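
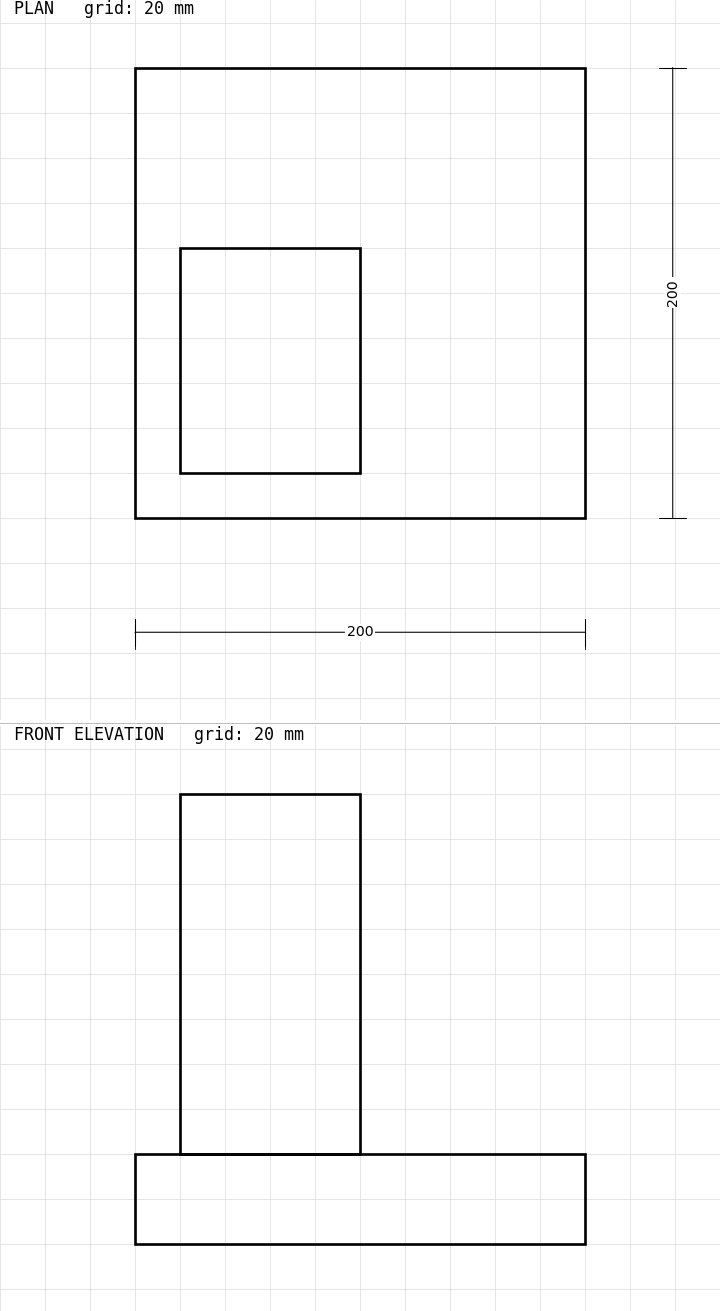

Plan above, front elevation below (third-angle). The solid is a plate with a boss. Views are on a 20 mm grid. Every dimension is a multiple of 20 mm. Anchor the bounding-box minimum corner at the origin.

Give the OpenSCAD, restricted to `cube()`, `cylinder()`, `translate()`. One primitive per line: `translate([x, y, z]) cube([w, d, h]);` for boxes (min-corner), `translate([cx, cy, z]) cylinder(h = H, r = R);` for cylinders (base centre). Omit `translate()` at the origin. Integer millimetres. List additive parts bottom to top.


cube([200, 200, 40]);
translate([20, 20, 40]) cube([80, 100, 160]);


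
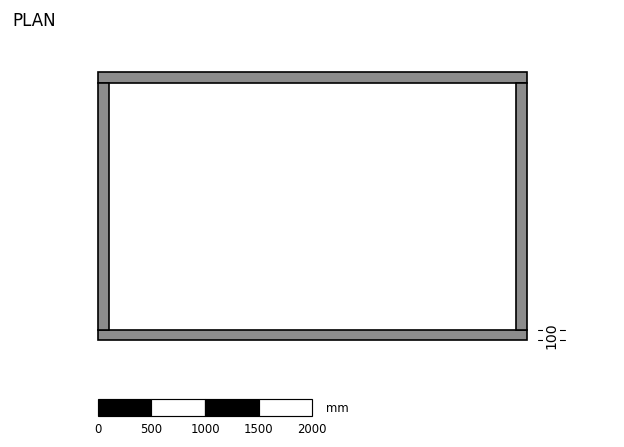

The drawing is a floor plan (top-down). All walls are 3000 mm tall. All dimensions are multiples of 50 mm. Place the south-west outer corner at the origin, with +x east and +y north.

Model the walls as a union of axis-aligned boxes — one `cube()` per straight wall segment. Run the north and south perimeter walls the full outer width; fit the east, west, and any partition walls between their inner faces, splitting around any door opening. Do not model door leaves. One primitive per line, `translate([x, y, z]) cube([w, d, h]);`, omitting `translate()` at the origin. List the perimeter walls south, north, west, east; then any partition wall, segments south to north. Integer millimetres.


cube([4000, 100, 3000]);
translate([0, 2400, 0]) cube([4000, 100, 3000]);
translate([0, 100, 0]) cube([100, 2300, 3000]);
translate([3900, 100, 0]) cube([100, 2300, 3000]);


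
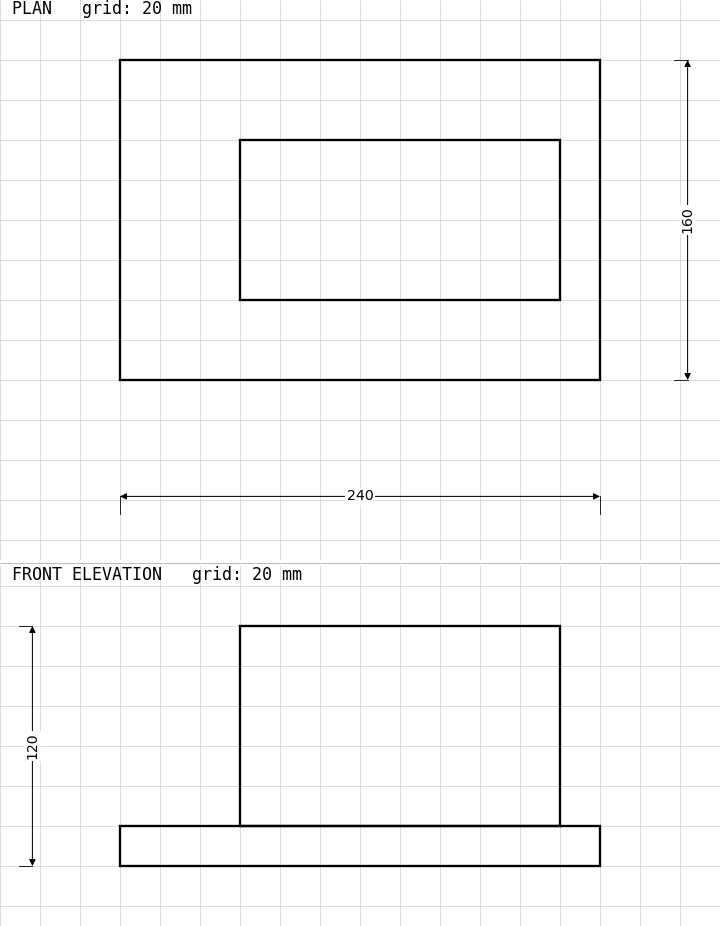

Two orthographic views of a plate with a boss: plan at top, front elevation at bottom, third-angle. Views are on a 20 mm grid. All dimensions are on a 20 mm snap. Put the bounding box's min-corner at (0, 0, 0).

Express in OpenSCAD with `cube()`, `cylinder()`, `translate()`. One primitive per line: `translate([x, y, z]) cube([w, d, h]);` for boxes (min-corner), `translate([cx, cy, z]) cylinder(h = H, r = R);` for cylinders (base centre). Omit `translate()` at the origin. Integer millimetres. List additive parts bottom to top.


cube([240, 160, 20]);
translate([60, 40, 20]) cube([160, 80, 100]);


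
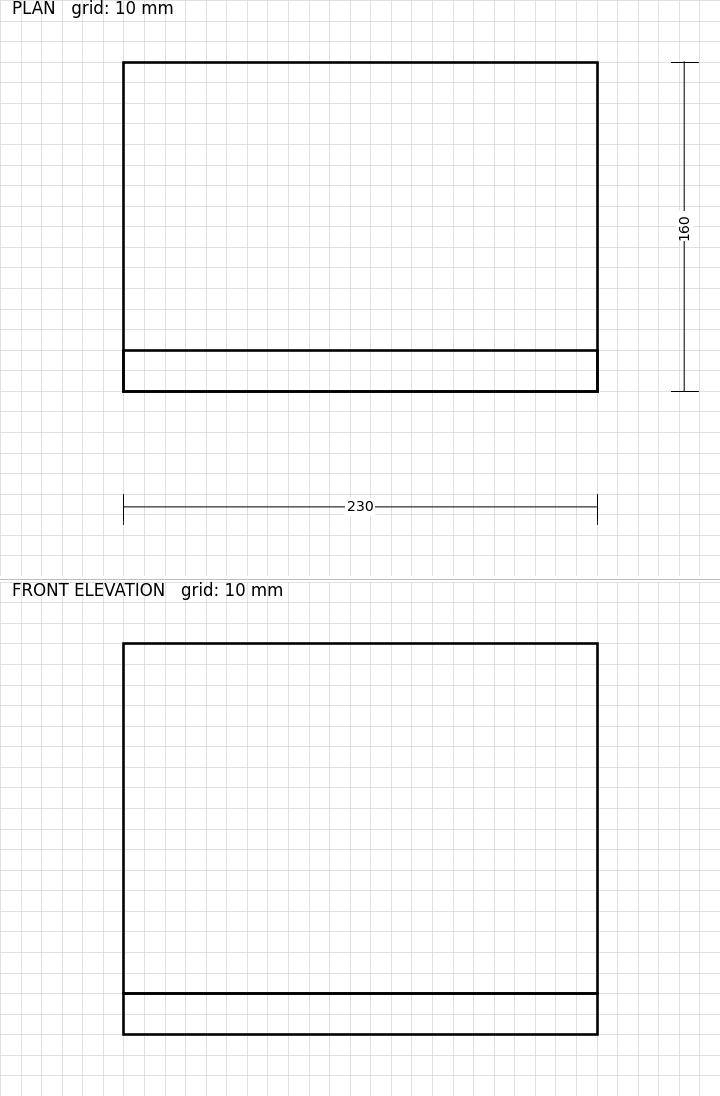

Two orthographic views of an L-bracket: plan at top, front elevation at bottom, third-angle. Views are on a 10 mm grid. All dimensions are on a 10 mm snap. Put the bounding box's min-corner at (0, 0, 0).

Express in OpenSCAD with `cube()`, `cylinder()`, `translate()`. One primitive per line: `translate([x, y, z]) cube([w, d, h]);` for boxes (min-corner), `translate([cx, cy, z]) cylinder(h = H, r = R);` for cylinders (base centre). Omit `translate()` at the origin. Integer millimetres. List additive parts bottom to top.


cube([230, 160, 20]);
translate([0, 0, 20]) cube([230, 20, 170]);


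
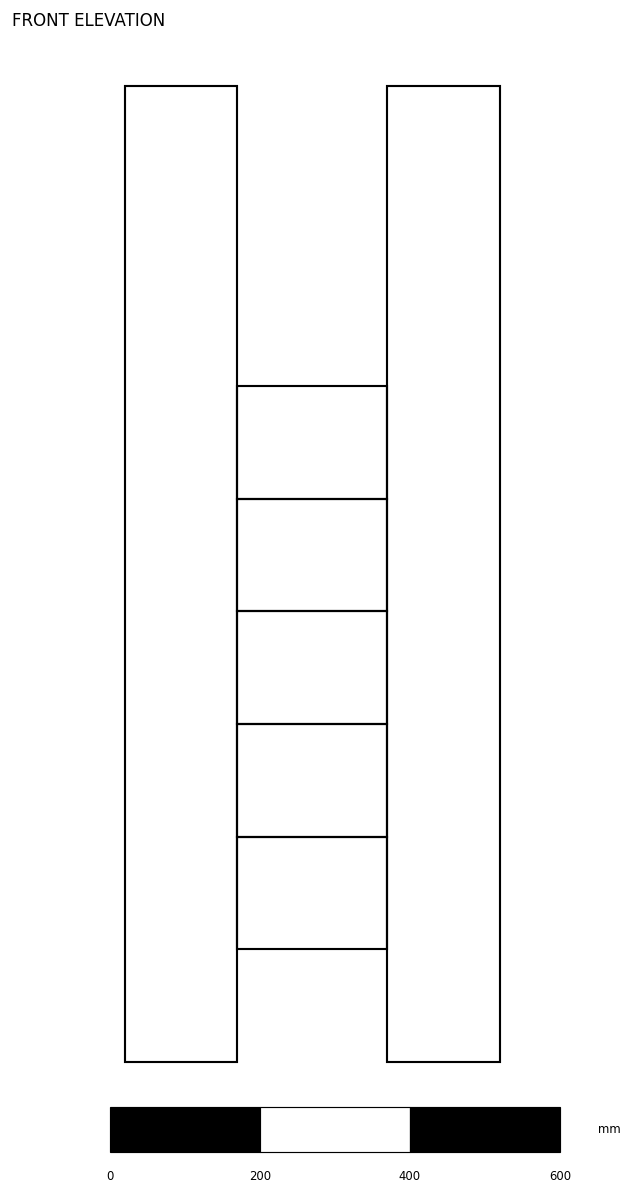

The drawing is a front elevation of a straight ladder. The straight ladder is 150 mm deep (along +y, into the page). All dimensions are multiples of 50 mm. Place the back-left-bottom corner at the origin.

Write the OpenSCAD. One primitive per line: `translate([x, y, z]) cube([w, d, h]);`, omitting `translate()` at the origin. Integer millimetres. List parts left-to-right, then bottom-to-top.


cube([150, 150, 1300]);
translate([150, 0, 150]) cube([200, 150, 150]);
translate([150, 0, 300]) cube([200, 150, 150]);
translate([150, 0, 450]) cube([200, 150, 150]);
translate([150, 0, 600]) cube([200, 150, 150]);
translate([150, 0, 750]) cube([200, 150, 150]);
translate([350, 0, 0]) cube([150, 150, 1300]);


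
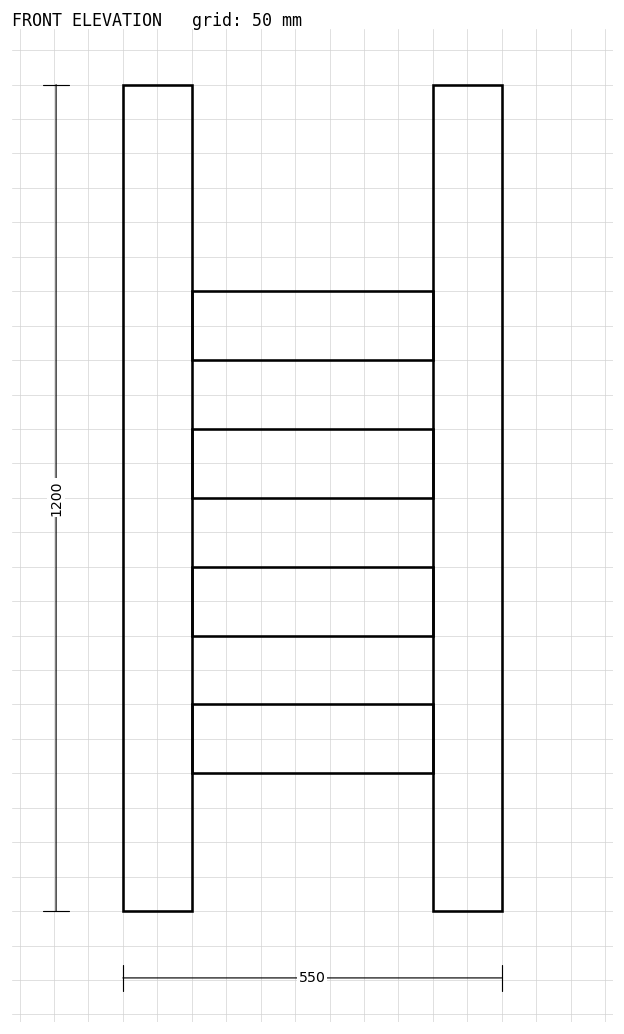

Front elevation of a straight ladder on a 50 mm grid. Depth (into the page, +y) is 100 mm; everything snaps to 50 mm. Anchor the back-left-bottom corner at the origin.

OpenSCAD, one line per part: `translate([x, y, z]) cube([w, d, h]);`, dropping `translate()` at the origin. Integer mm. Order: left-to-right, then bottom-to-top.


cube([100, 100, 1200]);
translate([100, 0, 200]) cube([350, 100, 100]);
translate([100, 0, 400]) cube([350, 100, 100]);
translate([100, 0, 600]) cube([350, 100, 100]);
translate([100, 0, 800]) cube([350, 100, 100]);
translate([450, 0, 0]) cube([100, 100, 1200]);


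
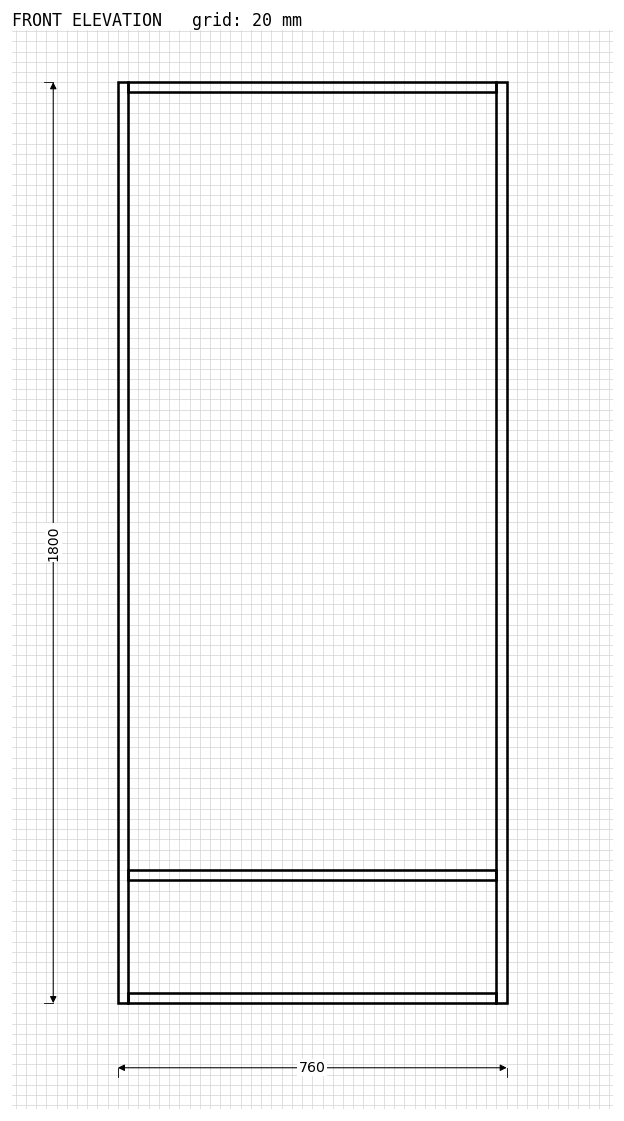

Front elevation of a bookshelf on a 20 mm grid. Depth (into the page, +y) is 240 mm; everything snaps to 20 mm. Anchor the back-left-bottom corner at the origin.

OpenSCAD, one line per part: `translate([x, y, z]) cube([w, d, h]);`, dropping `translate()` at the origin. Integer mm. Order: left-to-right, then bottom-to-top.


cube([20, 240, 1800]);
translate([20, 0, 0]) cube([720, 240, 20]);
translate([20, 0, 240]) cube([720, 240, 20]);
translate([20, 0, 1780]) cube([720, 240, 20]);
translate([740, 0, 0]) cube([20, 240, 1800]);


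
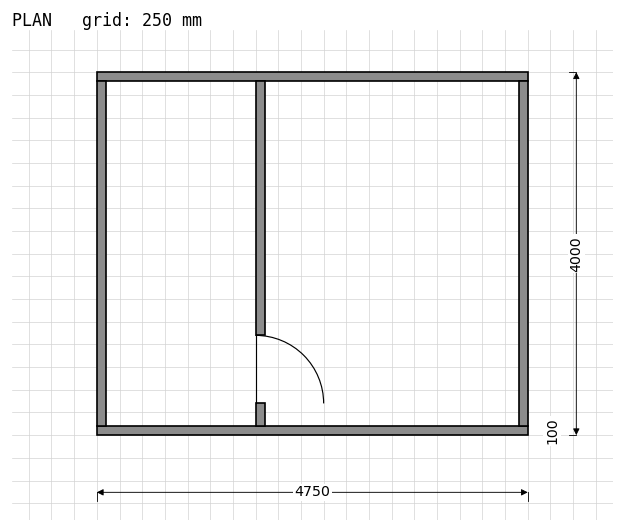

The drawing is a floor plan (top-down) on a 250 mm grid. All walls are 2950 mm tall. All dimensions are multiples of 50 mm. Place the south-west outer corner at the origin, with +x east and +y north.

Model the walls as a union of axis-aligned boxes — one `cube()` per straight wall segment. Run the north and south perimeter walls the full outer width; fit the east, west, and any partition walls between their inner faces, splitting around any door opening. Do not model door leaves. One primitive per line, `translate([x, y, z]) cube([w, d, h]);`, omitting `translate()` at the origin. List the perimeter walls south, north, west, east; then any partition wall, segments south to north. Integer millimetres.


cube([4750, 100, 2950]);
translate([0, 3900, 0]) cube([4750, 100, 2950]);
translate([0, 100, 0]) cube([100, 3800, 2950]);
translate([4650, 100, 0]) cube([100, 3800, 2950]);
translate([1750, 100, 0]) cube([100, 250, 2950]);
translate([1750, 1100, 0]) cube([100, 2800, 2950]);


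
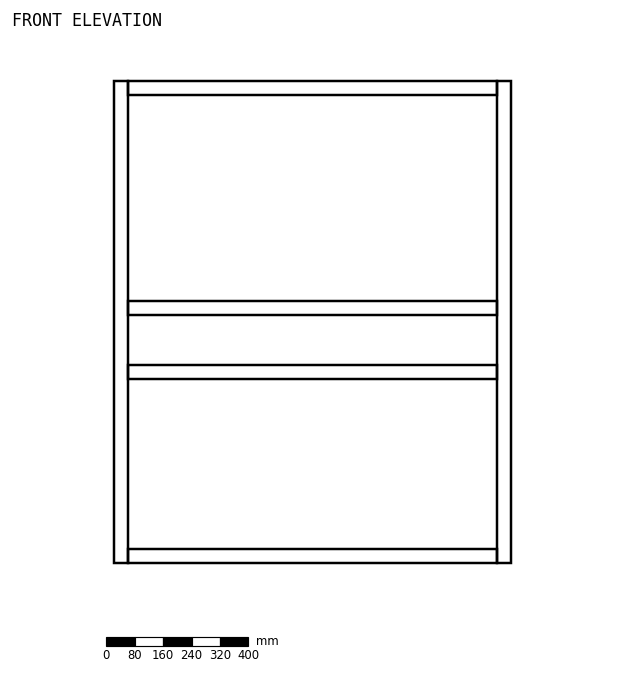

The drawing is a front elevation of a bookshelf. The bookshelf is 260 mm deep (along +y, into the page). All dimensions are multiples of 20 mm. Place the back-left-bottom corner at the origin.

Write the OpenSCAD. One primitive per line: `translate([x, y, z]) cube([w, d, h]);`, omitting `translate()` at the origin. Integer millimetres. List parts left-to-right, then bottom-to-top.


cube([40, 260, 1360]);
translate([40, 0, 0]) cube([1040, 260, 40]);
translate([40, 0, 520]) cube([1040, 260, 40]);
translate([40, 0, 700]) cube([1040, 260, 40]);
translate([40, 0, 1320]) cube([1040, 260, 40]);
translate([1080, 0, 0]) cube([40, 260, 1360]);


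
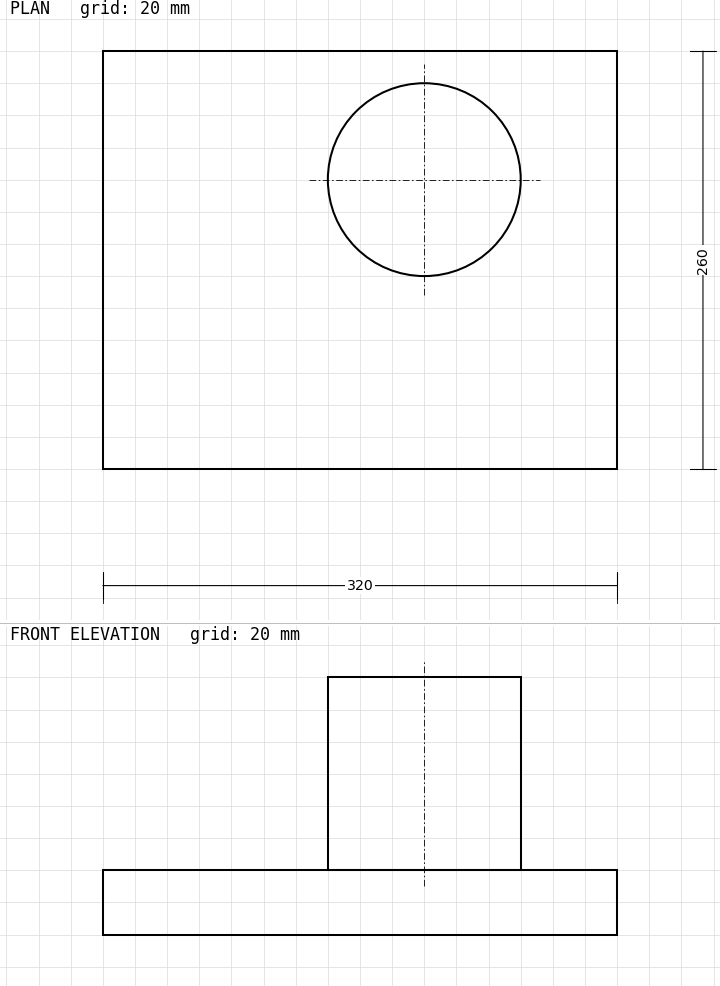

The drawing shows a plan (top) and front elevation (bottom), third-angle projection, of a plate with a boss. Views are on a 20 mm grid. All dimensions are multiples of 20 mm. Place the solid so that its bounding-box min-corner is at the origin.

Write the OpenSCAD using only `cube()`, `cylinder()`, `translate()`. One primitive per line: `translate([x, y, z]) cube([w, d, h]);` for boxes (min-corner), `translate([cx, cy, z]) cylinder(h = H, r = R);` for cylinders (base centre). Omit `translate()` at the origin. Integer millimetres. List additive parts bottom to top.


cube([320, 260, 40]);
translate([200, 180, 40]) cylinder(h = 120, r = 60);


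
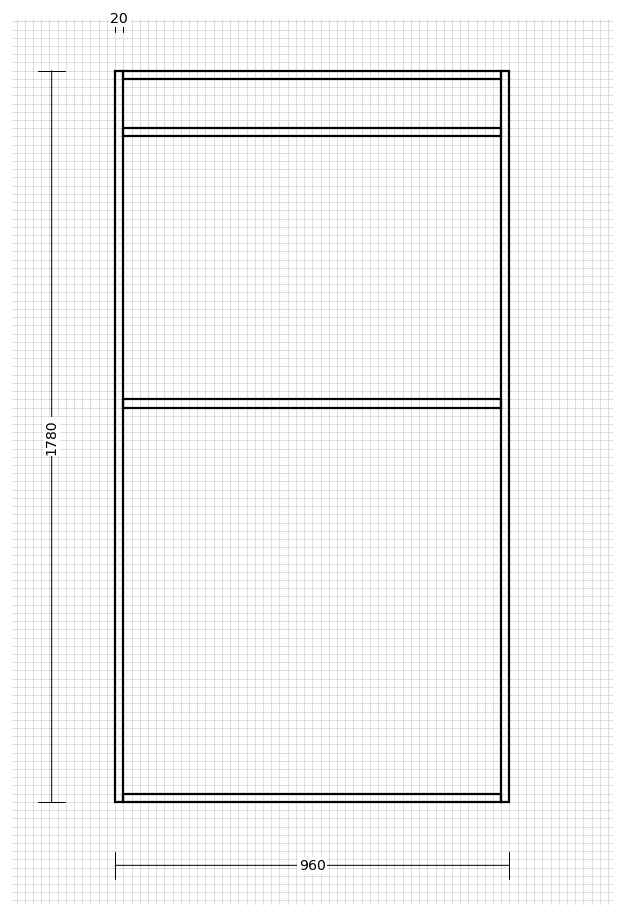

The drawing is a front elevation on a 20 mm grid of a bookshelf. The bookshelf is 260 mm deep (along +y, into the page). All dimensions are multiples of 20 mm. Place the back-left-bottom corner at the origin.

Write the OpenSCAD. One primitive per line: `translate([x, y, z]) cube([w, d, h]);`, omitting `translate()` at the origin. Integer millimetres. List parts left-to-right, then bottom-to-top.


cube([20, 260, 1780]);
translate([20, 0, 0]) cube([920, 260, 20]);
translate([20, 0, 960]) cube([920, 260, 20]);
translate([20, 0, 1620]) cube([920, 260, 20]);
translate([20, 0, 1760]) cube([920, 260, 20]);
translate([940, 0, 0]) cube([20, 260, 1780]);


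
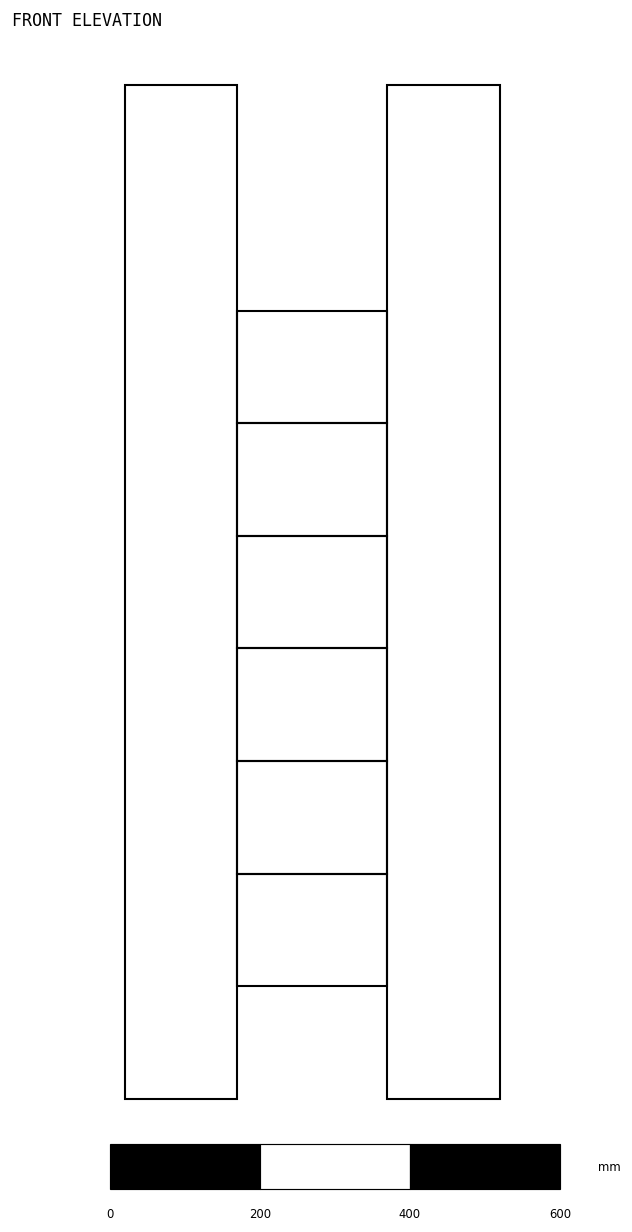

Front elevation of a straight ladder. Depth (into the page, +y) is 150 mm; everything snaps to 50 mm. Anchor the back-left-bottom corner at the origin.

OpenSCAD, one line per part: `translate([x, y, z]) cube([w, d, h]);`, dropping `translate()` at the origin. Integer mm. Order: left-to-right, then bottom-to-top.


cube([150, 150, 1350]);
translate([150, 0, 150]) cube([200, 150, 150]);
translate([150, 0, 300]) cube([200, 150, 150]);
translate([150, 0, 450]) cube([200, 150, 150]);
translate([150, 0, 600]) cube([200, 150, 150]);
translate([150, 0, 750]) cube([200, 150, 150]);
translate([150, 0, 900]) cube([200, 150, 150]);
translate([350, 0, 0]) cube([150, 150, 1350]);


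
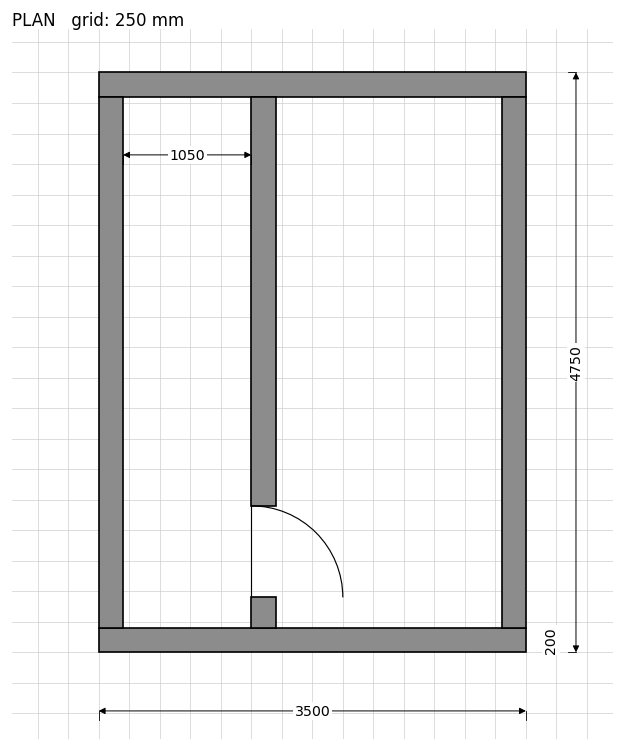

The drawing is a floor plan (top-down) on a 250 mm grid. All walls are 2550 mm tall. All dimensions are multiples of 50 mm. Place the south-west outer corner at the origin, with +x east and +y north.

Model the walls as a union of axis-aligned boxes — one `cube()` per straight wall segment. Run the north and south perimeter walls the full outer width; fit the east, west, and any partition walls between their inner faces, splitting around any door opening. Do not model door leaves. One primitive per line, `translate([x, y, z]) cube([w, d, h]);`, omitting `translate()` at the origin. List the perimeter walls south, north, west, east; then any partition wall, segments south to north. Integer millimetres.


cube([3500, 200, 2550]);
translate([0, 4550, 0]) cube([3500, 200, 2550]);
translate([0, 200, 0]) cube([200, 4350, 2550]);
translate([3300, 200, 0]) cube([200, 4350, 2550]);
translate([1250, 200, 0]) cube([200, 250, 2550]);
translate([1250, 1200, 0]) cube([200, 3350, 2550]);


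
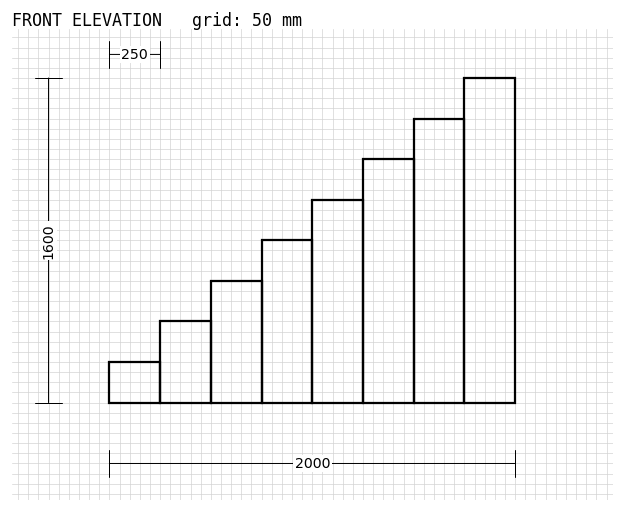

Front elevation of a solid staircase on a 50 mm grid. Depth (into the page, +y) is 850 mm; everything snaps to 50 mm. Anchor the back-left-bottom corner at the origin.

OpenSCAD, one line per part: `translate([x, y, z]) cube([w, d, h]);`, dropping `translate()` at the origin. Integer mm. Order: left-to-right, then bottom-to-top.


cube([250, 850, 200]);
translate([250, 0, 0]) cube([250, 850, 400]);
translate([500, 0, 0]) cube([250, 850, 600]);
translate([750, 0, 0]) cube([250, 850, 800]);
translate([1000, 0, 0]) cube([250, 850, 1000]);
translate([1250, 0, 0]) cube([250, 850, 1200]);
translate([1500, 0, 0]) cube([250, 850, 1400]);
translate([1750, 0, 0]) cube([250, 850, 1600]);


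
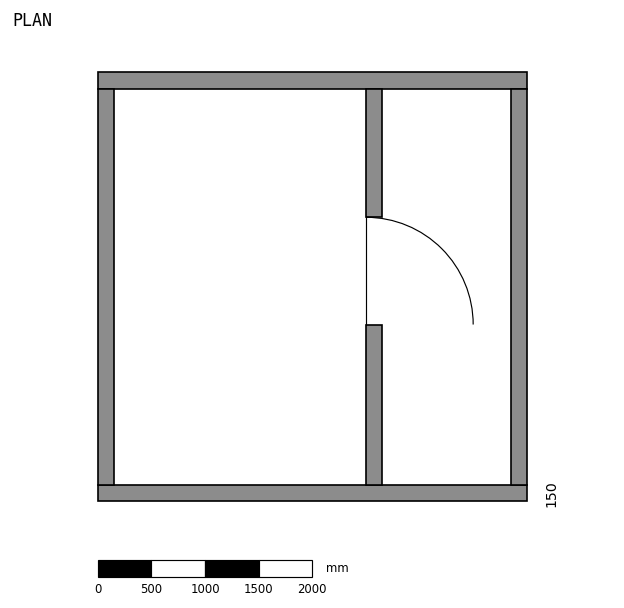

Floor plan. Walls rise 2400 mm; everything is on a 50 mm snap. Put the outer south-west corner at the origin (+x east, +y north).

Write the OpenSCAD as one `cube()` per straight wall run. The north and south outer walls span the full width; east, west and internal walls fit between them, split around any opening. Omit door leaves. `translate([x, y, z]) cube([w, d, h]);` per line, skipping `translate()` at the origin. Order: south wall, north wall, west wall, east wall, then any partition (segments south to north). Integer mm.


cube([4000, 150, 2400]);
translate([0, 3850, 0]) cube([4000, 150, 2400]);
translate([0, 150, 0]) cube([150, 3700, 2400]);
translate([3850, 150, 0]) cube([150, 3700, 2400]);
translate([2500, 150, 0]) cube([150, 1500, 2400]);
translate([2500, 2650, 0]) cube([150, 1200, 2400]);


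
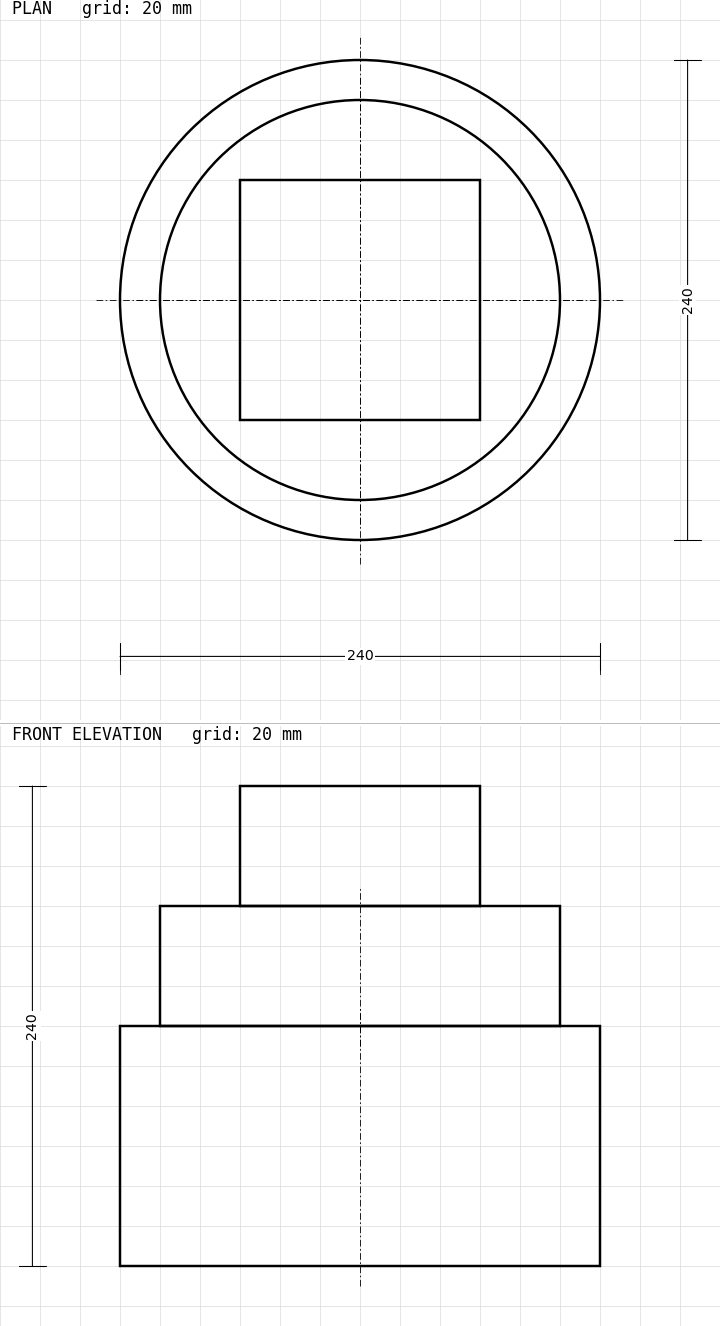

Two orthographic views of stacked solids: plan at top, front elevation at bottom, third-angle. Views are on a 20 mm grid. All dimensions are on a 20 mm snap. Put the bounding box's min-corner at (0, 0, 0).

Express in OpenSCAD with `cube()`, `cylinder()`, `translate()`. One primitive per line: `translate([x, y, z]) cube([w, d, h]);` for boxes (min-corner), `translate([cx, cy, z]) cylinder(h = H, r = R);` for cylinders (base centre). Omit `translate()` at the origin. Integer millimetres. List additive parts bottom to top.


translate([120, 120, 0]) cylinder(h = 120, r = 120);
translate([120, 120, 120]) cylinder(h = 60, r = 100);
translate([60, 60, 180]) cube([120, 120, 60]);


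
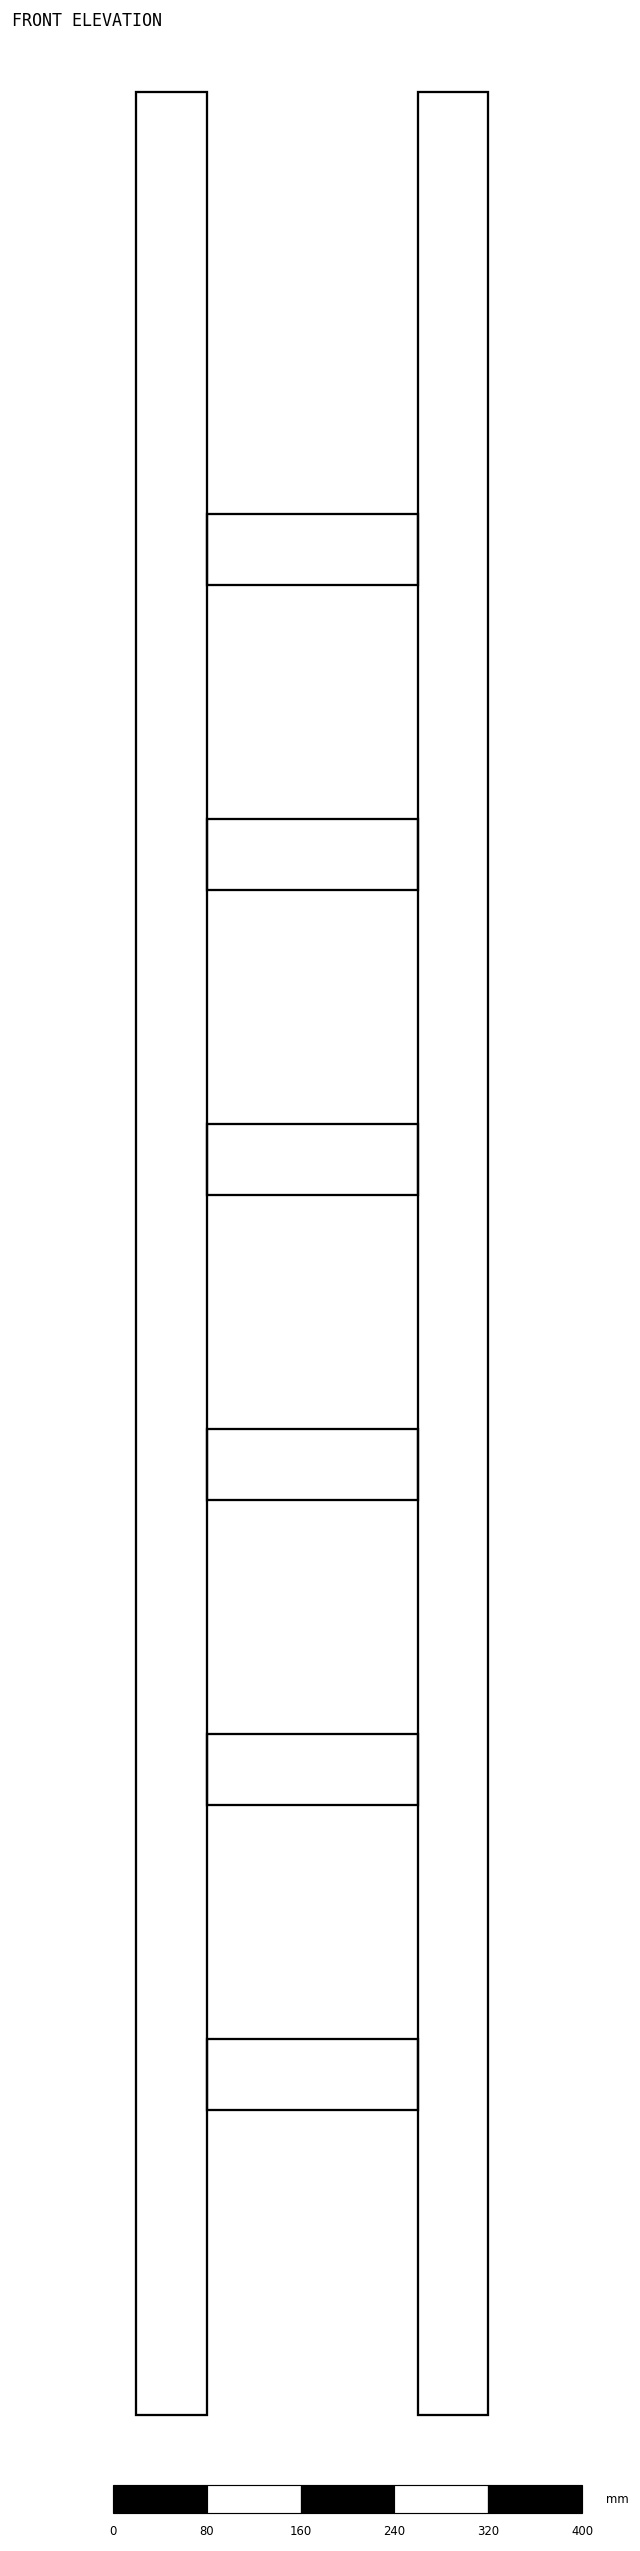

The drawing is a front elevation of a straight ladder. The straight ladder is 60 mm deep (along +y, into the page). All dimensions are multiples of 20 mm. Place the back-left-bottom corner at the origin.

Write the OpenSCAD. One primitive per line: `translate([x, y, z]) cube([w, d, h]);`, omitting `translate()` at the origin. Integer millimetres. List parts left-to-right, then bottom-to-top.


cube([60, 60, 1980]);
translate([60, 0, 260]) cube([180, 60, 60]);
translate([60, 0, 520]) cube([180, 60, 60]);
translate([60, 0, 780]) cube([180, 60, 60]);
translate([60, 0, 1040]) cube([180, 60, 60]);
translate([60, 0, 1300]) cube([180, 60, 60]);
translate([60, 0, 1560]) cube([180, 60, 60]);
translate([240, 0, 0]) cube([60, 60, 1980]);


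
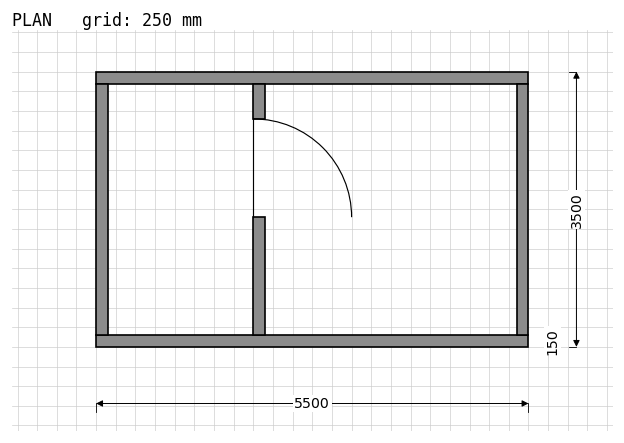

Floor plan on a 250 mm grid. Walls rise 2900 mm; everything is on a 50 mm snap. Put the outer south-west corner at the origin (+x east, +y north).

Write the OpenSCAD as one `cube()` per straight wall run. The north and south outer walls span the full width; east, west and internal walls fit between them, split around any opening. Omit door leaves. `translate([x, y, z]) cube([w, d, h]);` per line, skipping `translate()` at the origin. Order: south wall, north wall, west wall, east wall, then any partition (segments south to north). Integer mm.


cube([5500, 150, 2900]);
translate([0, 3350, 0]) cube([5500, 150, 2900]);
translate([0, 150, 0]) cube([150, 3200, 2900]);
translate([5350, 150, 0]) cube([150, 3200, 2900]);
translate([2000, 150, 0]) cube([150, 1500, 2900]);
translate([2000, 2900, 0]) cube([150, 450, 2900]);


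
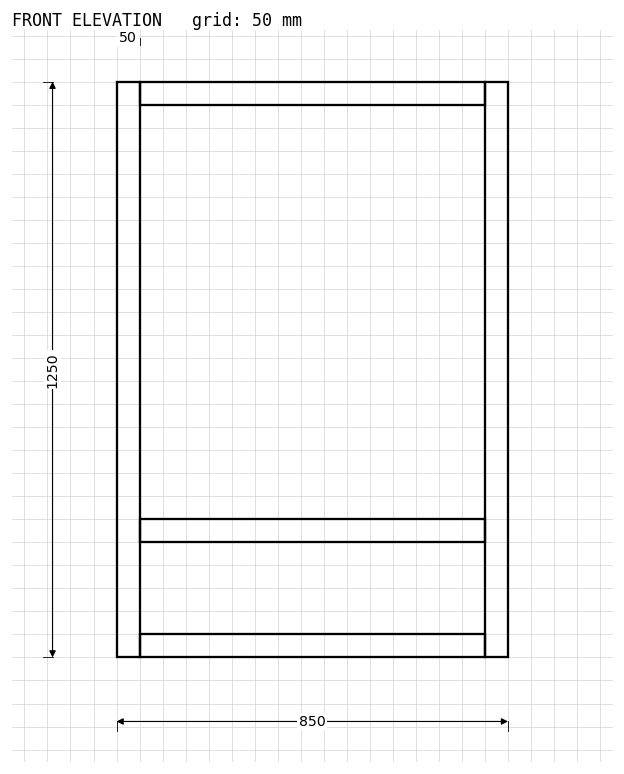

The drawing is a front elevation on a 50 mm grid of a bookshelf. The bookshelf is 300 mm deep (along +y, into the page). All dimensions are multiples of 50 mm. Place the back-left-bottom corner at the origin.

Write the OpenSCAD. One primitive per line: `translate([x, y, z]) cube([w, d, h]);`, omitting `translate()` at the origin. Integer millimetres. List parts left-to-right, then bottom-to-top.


cube([50, 300, 1250]);
translate([50, 0, 0]) cube([750, 300, 50]);
translate([50, 0, 250]) cube([750, 300, 50]);
translate([50, 0, 1200]) cube([750, 300, 50]);
translate([800, 0, 0]) cube([50, 300, 1250]);


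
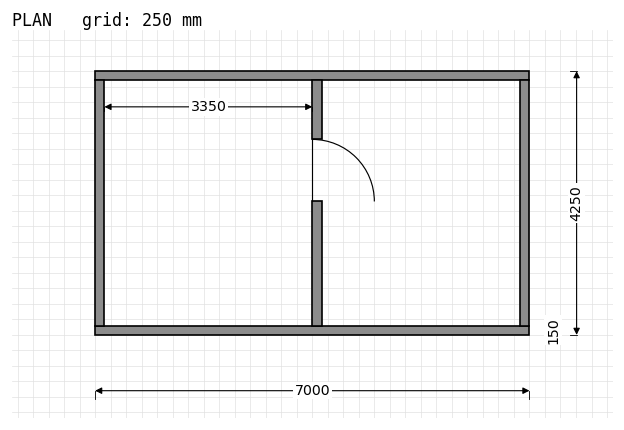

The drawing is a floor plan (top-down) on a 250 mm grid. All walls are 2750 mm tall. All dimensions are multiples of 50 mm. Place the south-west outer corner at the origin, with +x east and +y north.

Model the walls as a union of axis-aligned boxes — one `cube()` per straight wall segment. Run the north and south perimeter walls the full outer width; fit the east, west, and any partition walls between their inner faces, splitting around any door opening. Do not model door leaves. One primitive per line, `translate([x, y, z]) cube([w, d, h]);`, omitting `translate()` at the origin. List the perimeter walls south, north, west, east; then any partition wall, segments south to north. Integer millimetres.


cube([7000, 150, 2750]);
translate([0, 4100, 0]) cube([7000, 150, 2750]);
translate([0, 150, 0]) cube([150, 3950, 2750]);
translate([6850, 150, 0]) cube([150, 3950, 2750]);
translate([3500, 150, 0]) cube([150, 2000, 2750]);
translate([3500, 3150, 0]) cube([150, 950, 2750]);


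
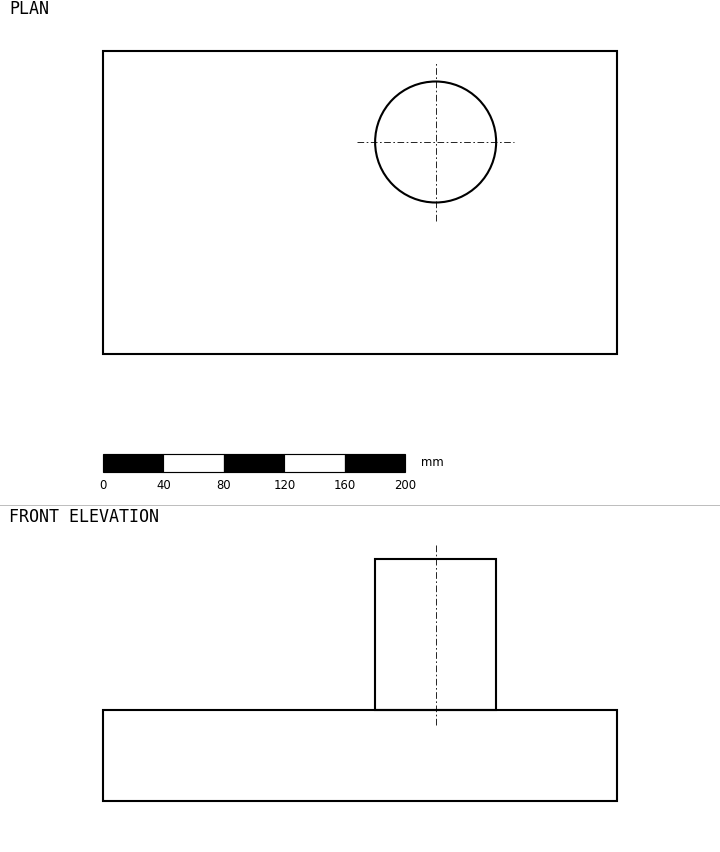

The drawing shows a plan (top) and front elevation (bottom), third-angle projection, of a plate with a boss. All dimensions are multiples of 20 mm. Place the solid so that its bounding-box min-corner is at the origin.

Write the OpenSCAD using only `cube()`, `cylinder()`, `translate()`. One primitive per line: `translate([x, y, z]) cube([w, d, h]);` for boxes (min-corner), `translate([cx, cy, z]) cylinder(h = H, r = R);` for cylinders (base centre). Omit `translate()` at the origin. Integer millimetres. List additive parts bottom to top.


cube([340, 200, 60]);
translate([220, 140, 60]) cylinder(h = 100, r = 40);


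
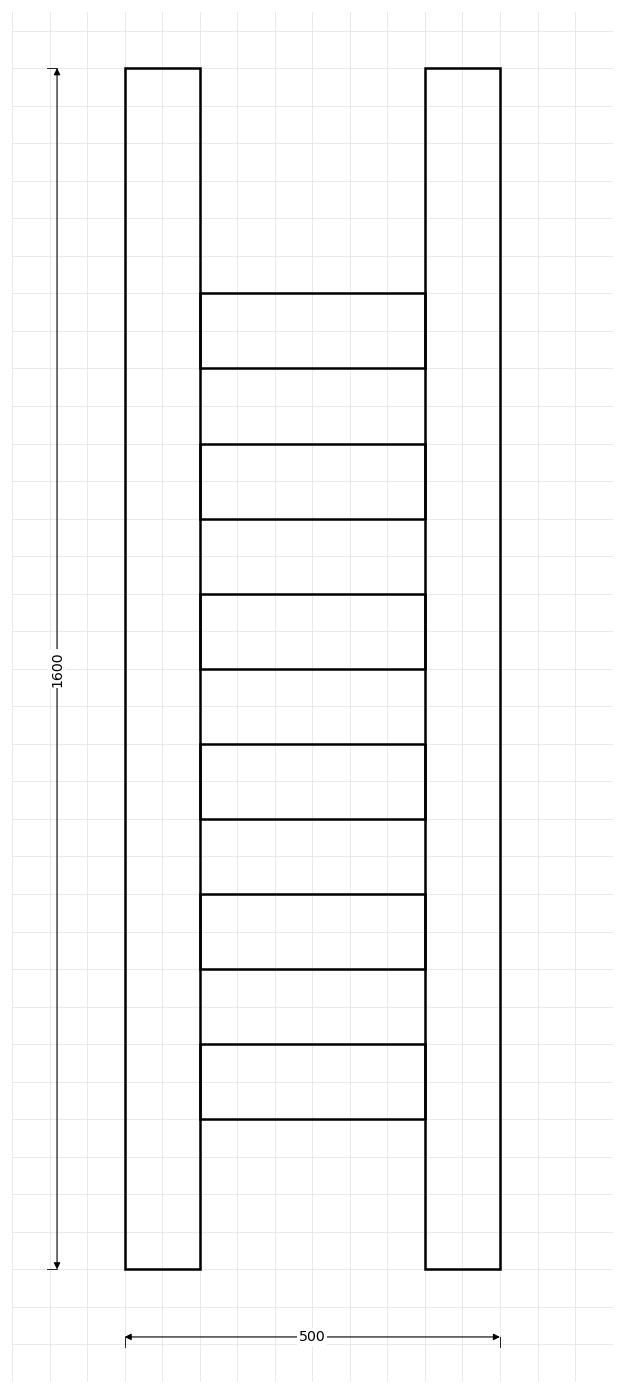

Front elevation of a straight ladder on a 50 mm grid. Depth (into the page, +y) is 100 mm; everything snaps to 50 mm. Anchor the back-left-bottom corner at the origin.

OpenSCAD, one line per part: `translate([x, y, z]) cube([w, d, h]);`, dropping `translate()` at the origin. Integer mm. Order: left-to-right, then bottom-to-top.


cube([100, 100, 1600]);
translate([100, 0, 200]) cube([300, 100, 100]);
translate([100, 0, 400]) cube([300, 100, 100]);
translate([100, 0, 600]) cube([300, 100, 100]);
translate([100, 0, 800]) cube([300, 100, 100]);
translate([100, 0, 1000]) cube([300, 100, 100]);
translate([100, 0, 1200]) cube([300, 100, 100]);
translate([400, 0, 0]) cube([100, 100, 1600]);


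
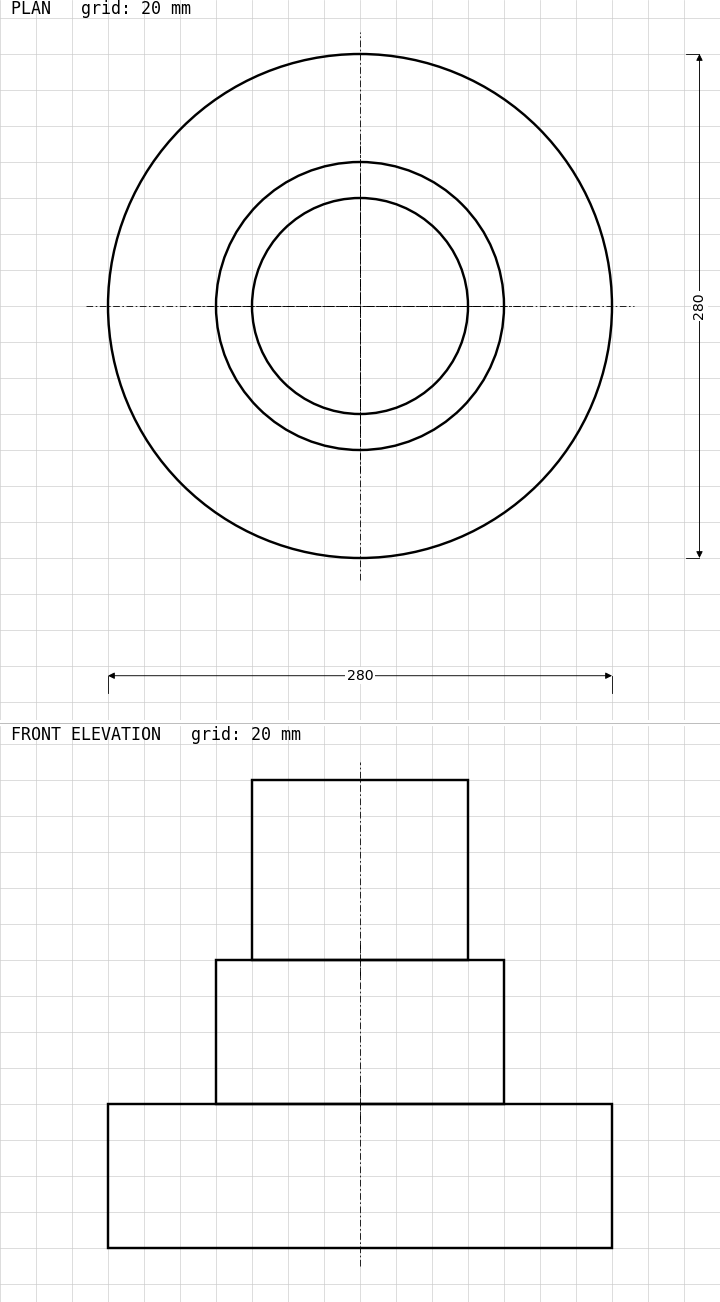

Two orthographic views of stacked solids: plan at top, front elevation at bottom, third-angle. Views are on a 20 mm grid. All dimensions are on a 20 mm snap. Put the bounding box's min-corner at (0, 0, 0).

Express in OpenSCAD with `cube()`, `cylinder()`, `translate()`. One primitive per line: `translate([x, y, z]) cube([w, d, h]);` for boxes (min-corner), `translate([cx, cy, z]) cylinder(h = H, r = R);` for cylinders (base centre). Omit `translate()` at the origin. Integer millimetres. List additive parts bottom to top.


translate([140, 140, 0]) cylinder(h = 80, r = 140);
translate([140, 140, 80]) cylinder(h = 80, r = 80);
translate([140, 140, 160]) cylinder(h = 100, r = 60);


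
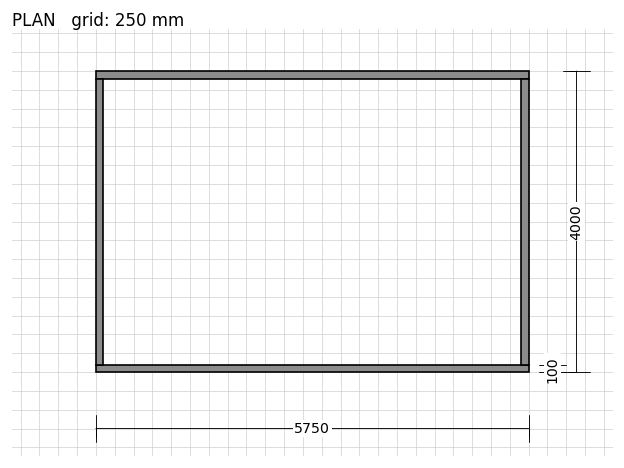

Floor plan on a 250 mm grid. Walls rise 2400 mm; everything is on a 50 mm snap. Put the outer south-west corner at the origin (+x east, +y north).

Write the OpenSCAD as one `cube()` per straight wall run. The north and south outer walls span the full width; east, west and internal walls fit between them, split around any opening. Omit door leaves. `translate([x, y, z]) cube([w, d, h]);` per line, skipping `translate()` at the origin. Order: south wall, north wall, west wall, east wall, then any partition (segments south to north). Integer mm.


cube([5750, 100, 2400]);
translate([0, 3900, 0]) cube([5750, 100, 2400]);
translate([0, 100, 0]) cube([100, 3800, 2400]);
translate([5650, 100, 0]) cube([100, 3800, 2400]);


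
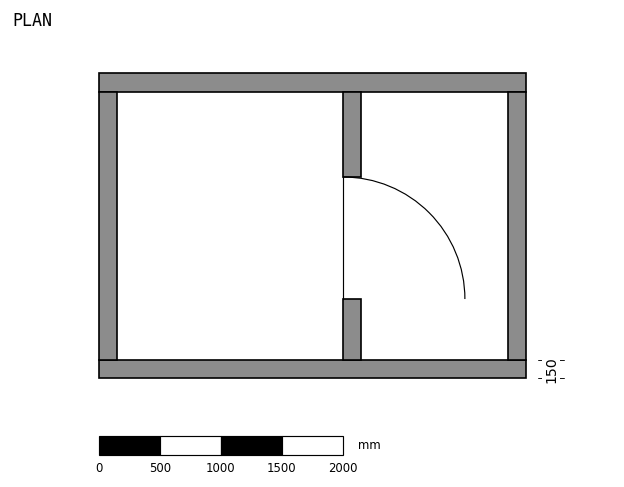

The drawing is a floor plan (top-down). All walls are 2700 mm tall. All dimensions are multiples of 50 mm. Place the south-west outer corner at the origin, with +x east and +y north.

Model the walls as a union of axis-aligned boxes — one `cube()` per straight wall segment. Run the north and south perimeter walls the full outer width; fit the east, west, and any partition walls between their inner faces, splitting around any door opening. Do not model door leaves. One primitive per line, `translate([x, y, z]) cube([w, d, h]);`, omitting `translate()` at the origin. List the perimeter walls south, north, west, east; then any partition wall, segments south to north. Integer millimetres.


cube([3500, 150, 2700]);
translate([0, 2350, 0]) cube([3500, 150, 2700]);
translate([0, 150, 0]) cube([150, 2200, 2700]);
translate([3350, 150, 0]) cube([150, 2200, 2700]);
translate([2000, 150, 0]) cube([150, 500, 2700]);
translate([2000, 1650, 0]) cube([150, 700, 2700]);


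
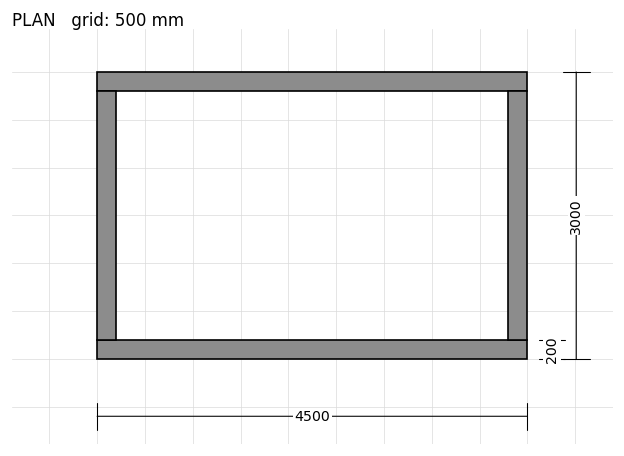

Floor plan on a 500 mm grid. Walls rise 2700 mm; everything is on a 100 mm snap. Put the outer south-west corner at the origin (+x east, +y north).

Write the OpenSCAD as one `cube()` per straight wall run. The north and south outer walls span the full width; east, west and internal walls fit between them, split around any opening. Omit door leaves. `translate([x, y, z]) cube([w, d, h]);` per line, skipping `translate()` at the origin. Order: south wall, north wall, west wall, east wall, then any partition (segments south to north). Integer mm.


cube([4500, 200, 2700]);
translate([0, 2800, 0]) cube([4500, 200, 2700]);
translate([0, 200, 0]) cube([200, 2600, 2700]);
translate([4300, 200, 0]) cube([200, 2600, 2700]);


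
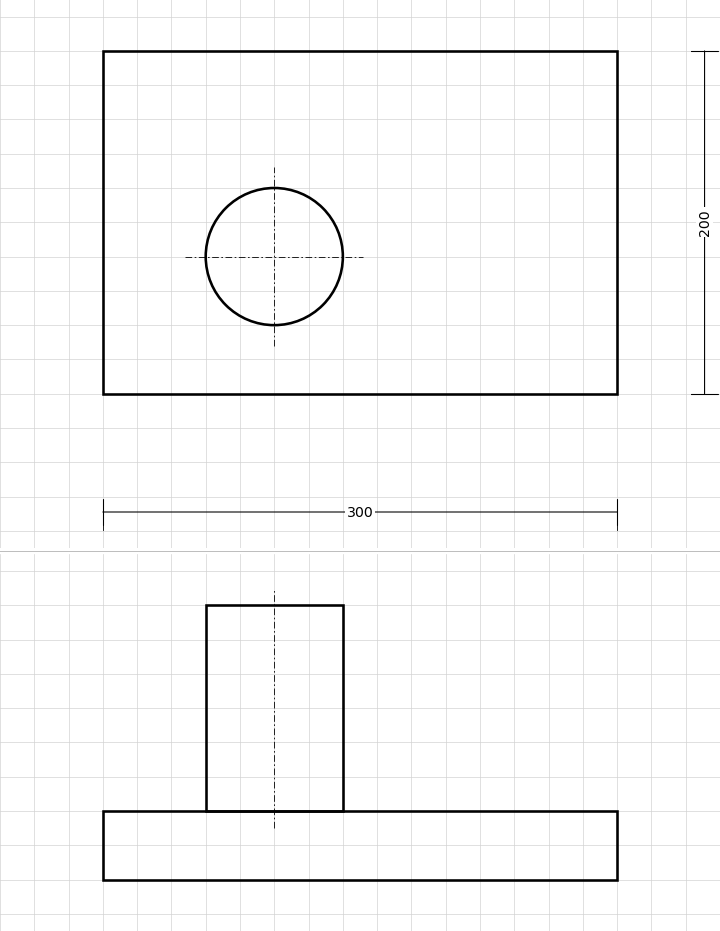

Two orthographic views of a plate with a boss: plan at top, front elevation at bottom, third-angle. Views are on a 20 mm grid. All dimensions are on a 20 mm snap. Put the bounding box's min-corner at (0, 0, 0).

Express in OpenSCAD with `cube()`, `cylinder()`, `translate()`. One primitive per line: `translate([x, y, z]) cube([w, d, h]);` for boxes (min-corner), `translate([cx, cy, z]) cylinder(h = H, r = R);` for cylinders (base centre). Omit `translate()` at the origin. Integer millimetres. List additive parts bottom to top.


cube([300, 200, 40]);
translate([100, 80, 40]) cylinder(h = 120, r = 40);


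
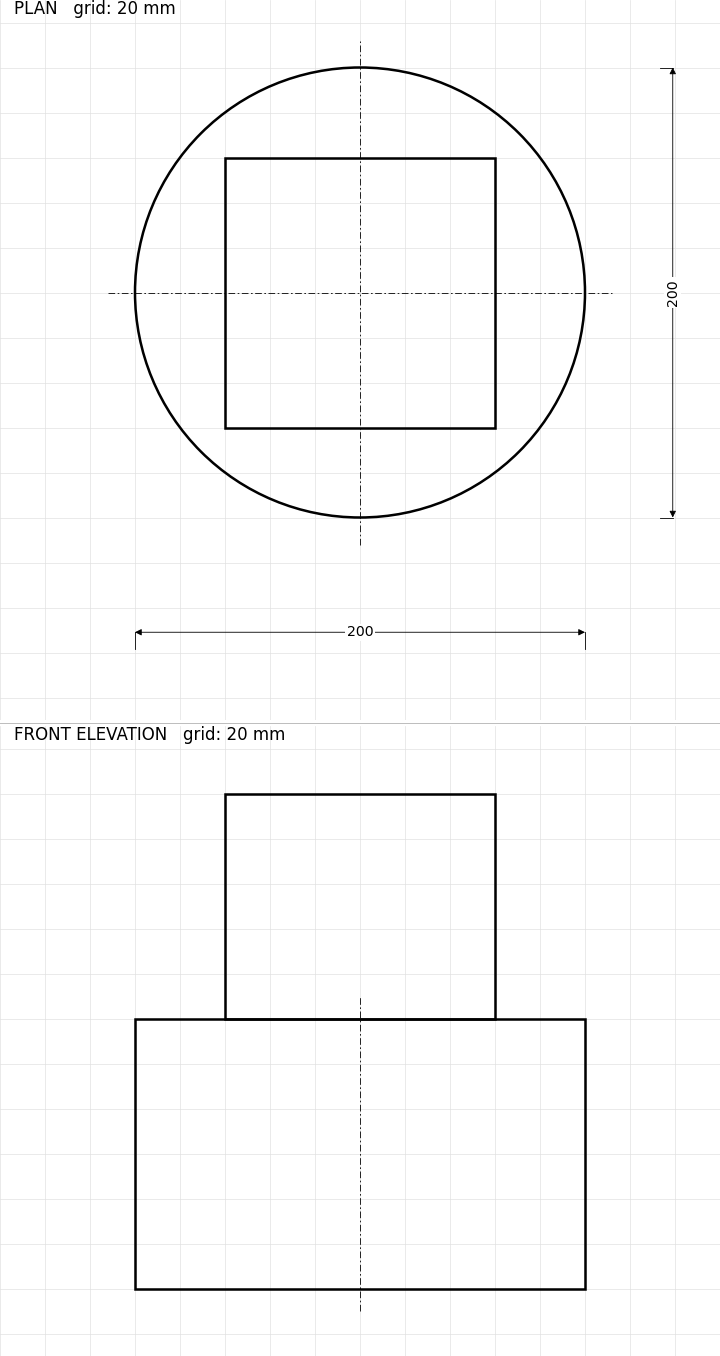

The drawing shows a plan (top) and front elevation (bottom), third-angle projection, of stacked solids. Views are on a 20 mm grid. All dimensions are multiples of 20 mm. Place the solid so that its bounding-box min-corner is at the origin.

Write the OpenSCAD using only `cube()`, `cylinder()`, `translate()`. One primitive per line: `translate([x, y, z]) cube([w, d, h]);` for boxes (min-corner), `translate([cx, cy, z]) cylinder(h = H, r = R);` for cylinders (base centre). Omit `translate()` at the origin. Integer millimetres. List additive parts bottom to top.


translate([100, 100, 0]) cylinder(h = 120, r = 100);
translate([40, 40, 120]) cube([120, 120, 100]);


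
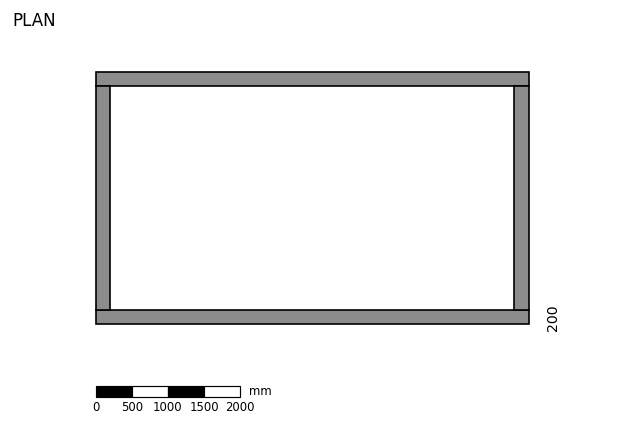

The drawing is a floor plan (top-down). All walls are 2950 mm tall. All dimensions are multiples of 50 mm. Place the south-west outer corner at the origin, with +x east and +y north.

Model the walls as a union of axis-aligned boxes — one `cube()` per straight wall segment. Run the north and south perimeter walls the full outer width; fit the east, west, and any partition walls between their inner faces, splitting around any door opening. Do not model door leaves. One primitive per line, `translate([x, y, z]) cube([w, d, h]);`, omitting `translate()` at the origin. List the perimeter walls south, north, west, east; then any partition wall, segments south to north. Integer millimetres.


cube([6000, 200, 2950]);
translate([0, 3300, 0]) cube([6000, 200, 2950]);
translate([0, 200, 0]) cube([200, 3100, 2950]);
translate([5800, 200, 0]) cube([200, 3100, 2950]);


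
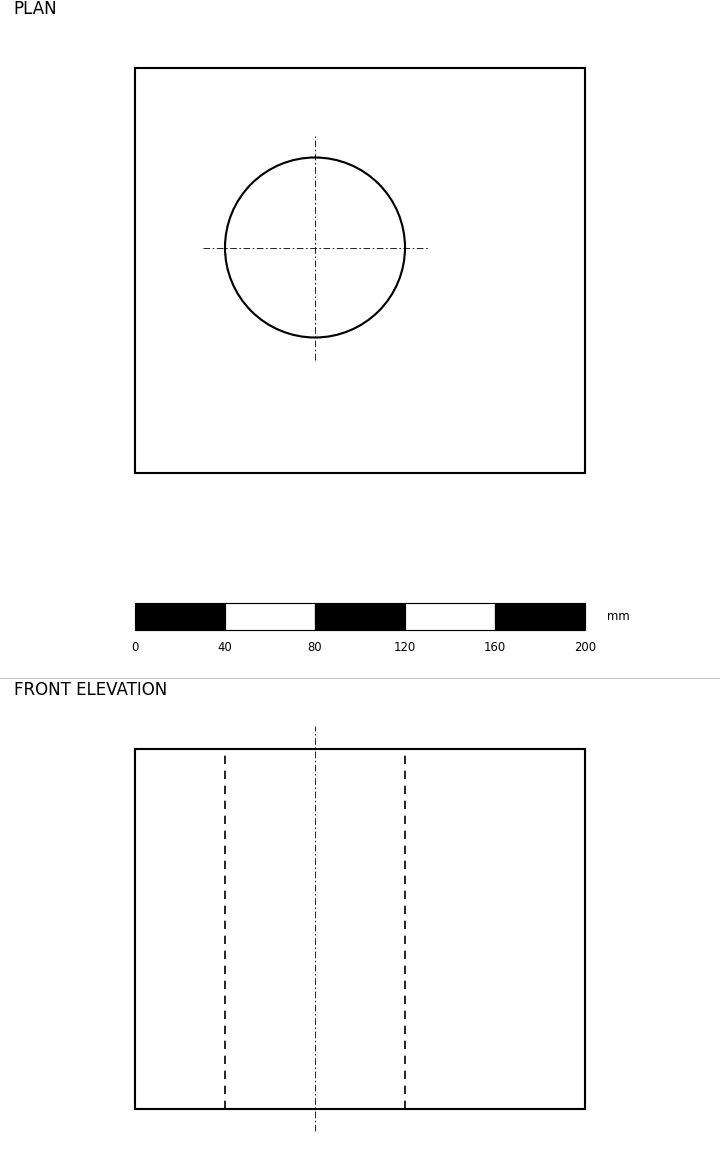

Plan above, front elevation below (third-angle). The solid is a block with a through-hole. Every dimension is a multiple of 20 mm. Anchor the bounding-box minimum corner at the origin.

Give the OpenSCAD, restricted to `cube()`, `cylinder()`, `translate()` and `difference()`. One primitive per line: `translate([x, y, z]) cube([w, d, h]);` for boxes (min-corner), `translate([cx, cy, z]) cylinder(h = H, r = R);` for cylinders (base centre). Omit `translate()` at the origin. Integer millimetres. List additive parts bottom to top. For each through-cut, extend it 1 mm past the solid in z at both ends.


difference() {
  cube([200, 180, 160]);
  translate([80, 100, -1]) cylinder(h = 162, r = 40);
}


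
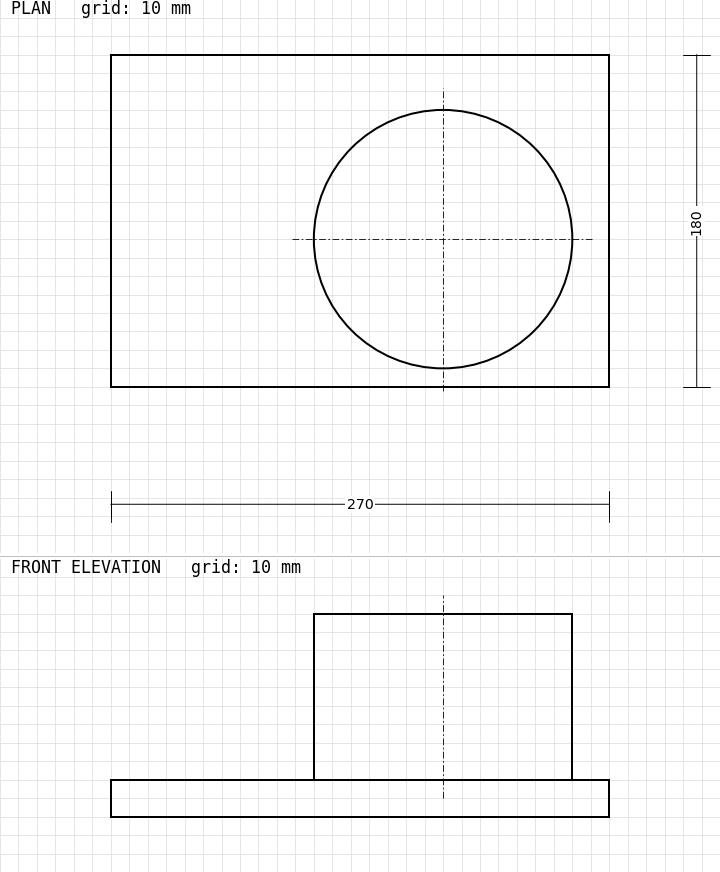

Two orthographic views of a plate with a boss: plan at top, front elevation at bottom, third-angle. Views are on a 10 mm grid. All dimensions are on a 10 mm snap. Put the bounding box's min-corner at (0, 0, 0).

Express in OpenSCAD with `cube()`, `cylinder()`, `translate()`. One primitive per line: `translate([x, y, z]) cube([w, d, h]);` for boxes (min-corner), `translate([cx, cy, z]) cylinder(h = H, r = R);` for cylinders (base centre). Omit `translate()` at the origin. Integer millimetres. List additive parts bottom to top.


cube([270, 180, 20]);
translate([180, 80, 20]) cylinder(h = 90, r = 70);


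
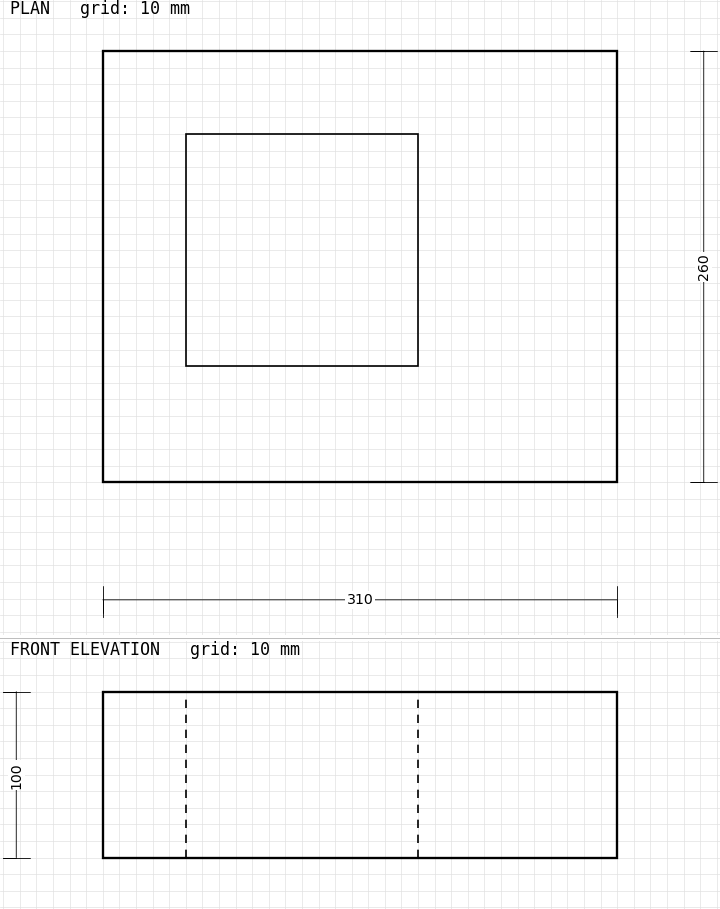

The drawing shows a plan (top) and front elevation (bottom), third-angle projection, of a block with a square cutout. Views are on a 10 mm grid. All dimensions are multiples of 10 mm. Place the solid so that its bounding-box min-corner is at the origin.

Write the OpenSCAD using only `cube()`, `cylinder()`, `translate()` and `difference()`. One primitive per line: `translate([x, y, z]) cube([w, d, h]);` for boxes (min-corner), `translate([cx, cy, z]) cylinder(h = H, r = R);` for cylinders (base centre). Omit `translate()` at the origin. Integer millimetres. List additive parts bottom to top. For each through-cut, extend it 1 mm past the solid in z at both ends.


difference() {
  cube([310, 260, 100]);
  translate([50, 70, -1]) cube([140, 140, 102]);
}


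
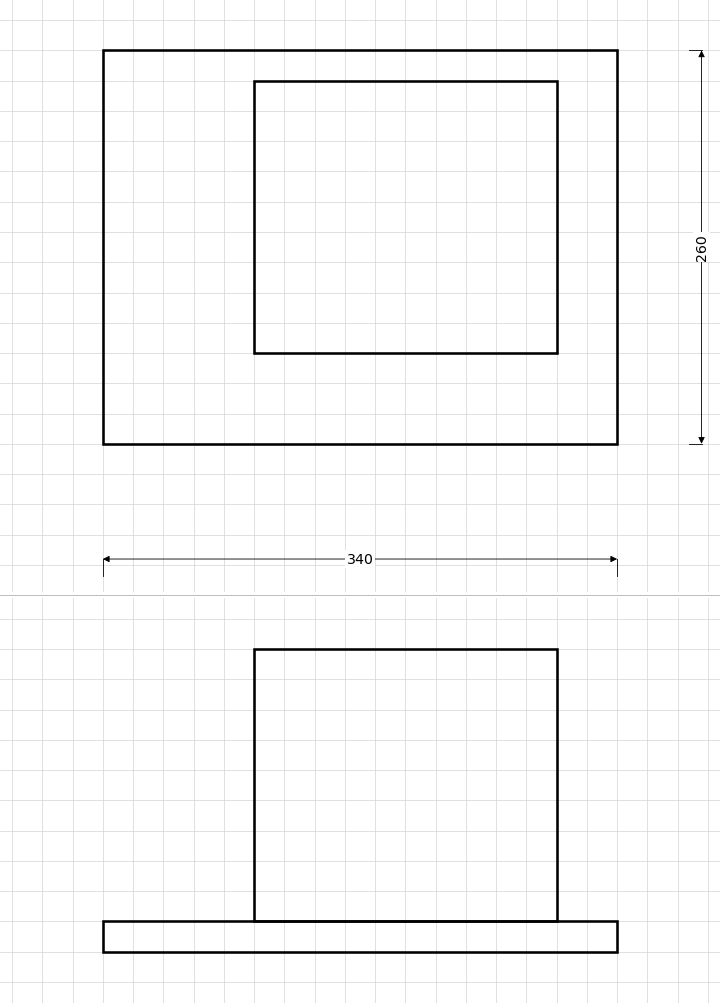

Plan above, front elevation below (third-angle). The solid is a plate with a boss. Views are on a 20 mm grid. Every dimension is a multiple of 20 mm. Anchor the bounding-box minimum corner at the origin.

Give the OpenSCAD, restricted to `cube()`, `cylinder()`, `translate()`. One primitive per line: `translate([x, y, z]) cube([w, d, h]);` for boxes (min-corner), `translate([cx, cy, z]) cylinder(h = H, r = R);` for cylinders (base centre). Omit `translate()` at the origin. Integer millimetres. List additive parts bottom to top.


cube([340, 260, 20]);
translate([100, 60, 20]) cube([200, 180, 180]);


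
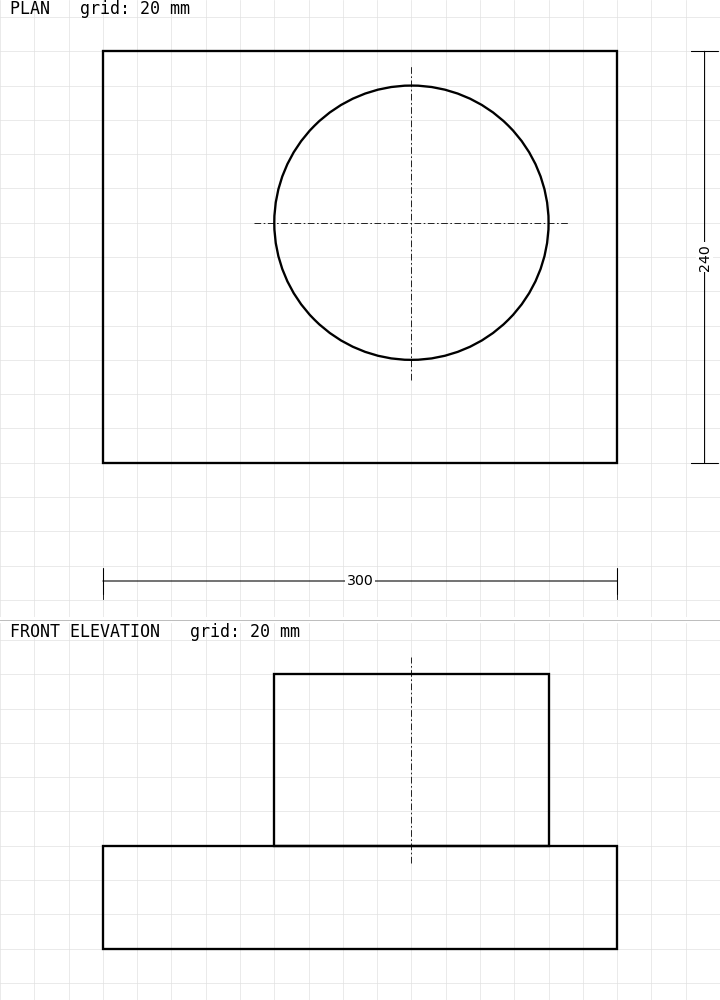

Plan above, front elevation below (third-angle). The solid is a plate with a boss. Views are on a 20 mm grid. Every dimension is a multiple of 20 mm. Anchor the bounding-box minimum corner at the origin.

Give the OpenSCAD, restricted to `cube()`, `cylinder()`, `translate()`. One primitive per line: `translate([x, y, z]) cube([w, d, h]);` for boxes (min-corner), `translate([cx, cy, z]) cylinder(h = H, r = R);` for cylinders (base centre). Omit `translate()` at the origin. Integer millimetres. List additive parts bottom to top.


cube([300, 240, 60]);
translate([180, 140, 60]) cylinder(h = 100, r = 80);


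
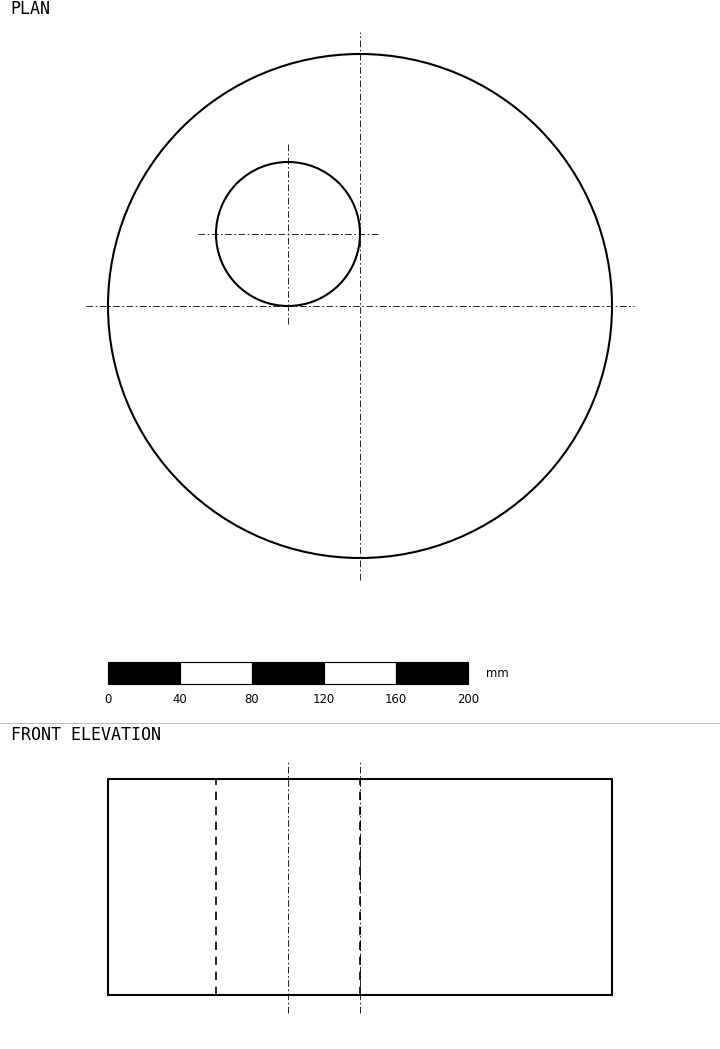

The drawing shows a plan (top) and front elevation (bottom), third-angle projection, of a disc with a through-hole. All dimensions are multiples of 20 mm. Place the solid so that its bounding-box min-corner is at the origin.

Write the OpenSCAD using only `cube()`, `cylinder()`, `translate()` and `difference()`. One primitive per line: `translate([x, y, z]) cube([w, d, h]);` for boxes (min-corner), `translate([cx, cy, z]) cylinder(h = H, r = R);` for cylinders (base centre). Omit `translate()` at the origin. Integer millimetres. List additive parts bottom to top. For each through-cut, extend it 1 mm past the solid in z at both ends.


difference() {
  translate([140, 140, 0]) cylinder(h = 120, r = 140);
  translate([100, 180, -1]) cylinder(h = 122, r = 40);
}
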